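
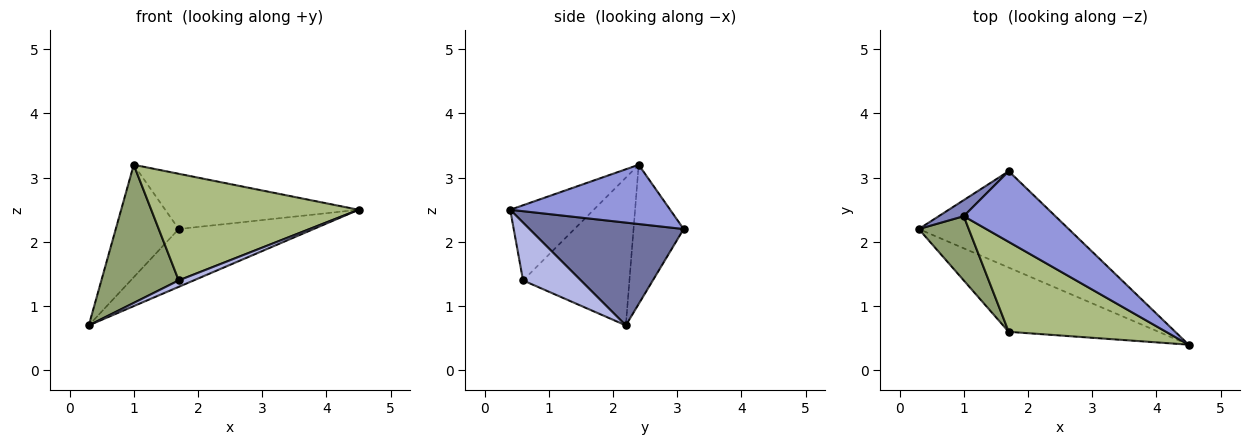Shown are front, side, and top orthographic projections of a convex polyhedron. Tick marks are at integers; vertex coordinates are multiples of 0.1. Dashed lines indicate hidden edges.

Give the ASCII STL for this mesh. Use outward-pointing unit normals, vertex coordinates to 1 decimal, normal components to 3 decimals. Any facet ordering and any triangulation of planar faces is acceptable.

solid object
 facet normal 0.507 0.444 -0.739
  outer loop
   vertex 1.7 3.1 2.2
   vertex 4.5 0.4 2.5
   vertex 0.3 2.2 0.7
  endloop
 endfacet
 facet normal -0.619 0.778 0.111
  outer loop
   vertex 1.0 2.4 3.2
   vertex 1.7 3.1 2.2
   vertex 0.3 2.2 0.7
  endloop
 endfacet
 facet normal 0.454 0.549 0.702
  outer loop
   vertex 1.0 2.4 3.2
   vertex 4.5 0.4 2.5
   vertex 1.7 3.1 2.2
  endloop
 endfacet
 facet normal 0.358 -0.093 -0.929
  outer loop
   vertex 1.7 0.6 1.4
   vertex 0.3 2.2 0.7
   vertex 4.5 0.4 2.5
  endloop
 endfacet
 facet normal -0.780 -0.567 0.264
  outer loop
   vertex 1.7 0.6 1.4
   vertex 1.0 2.4 3.2
   vertex 0.3 2.2 0.7
  endloop
 endfacet
 facet normal -0.294 -0.731 0.616
  outer loop
   vertex 1.7 0.6 1.4
   vertex 4.5 0.4 2.5
   vertex 1.0 2.4 3.2
  endloop
 endfacet
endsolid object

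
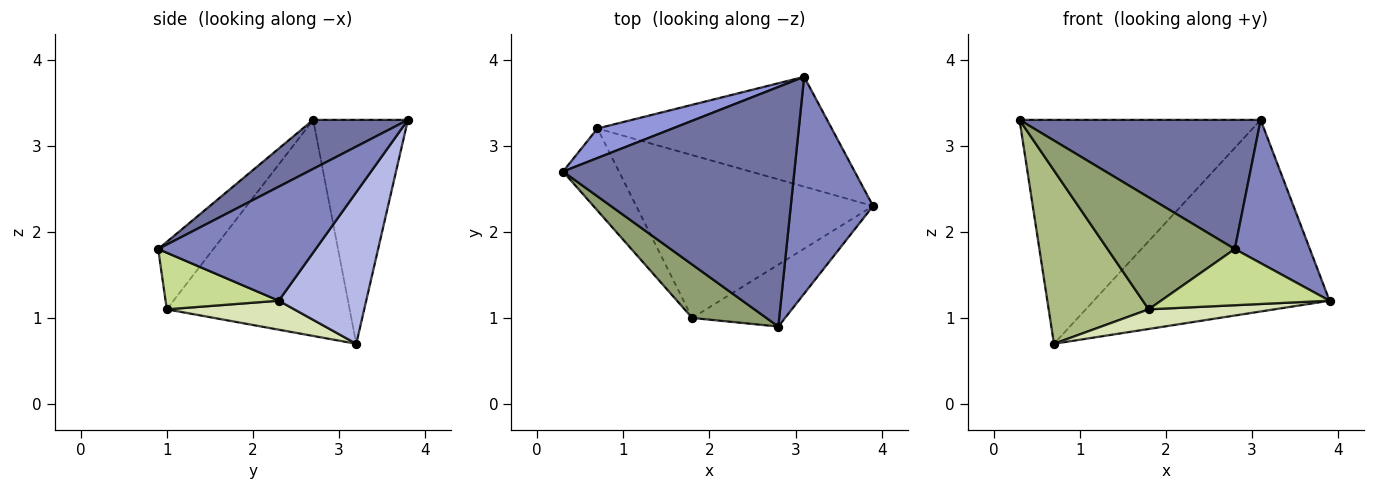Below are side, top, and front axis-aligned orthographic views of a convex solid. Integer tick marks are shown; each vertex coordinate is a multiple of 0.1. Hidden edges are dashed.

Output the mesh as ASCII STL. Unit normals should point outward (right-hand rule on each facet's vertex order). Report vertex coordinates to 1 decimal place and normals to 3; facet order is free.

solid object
 facet normal 0.183 -0.467 0.865
  outer loop
   vertex 3.1 3.8 3.3
   vertex 0.3 2.7 3.3
   vertex 2.8 0.9 1.8
  endloop
 endfacet
 facet normal 0.756 -0.361 0.546
  outer loop
   vertex 3.1 3.8 3.3
   vertex 2.8 0.9 1.8
   vertex 3.9 2.3 1.2
  endloop
 endfacet
 facet normal -0.363 0.924 0.122
  outer loop
   vertex 3.1 3.8 3.3
   vertex 0.7 3.2 0.7
   vertex 0.3 2.7 3.3
  endloop
 endfacet
 facet normal 0.306 0.826 -0.473
  outer loop
   vertex 3.1 3.8 3.3
   vertex 3.9 2.3 1.2
   vertex 0.7 3.2 0.7
  endloop
 endfacet
 facet normal -0.365 -0.840 0.401
  outer loop
   vertex 1.8 1.0 1.1
   vertex 2.8 0.9 1.8
   vertex 0.3 2.7 3.3
  endloop
 endfacet
 facet normal -0.855 -0.468 -0.222
  outer loop
   vertex 1.8 1.0 1.1
   vertex 0.3 2.7 3.3
   vertex 0.7 3.2 0.7
  endloop
 endfacet
 facet normal 0.411 -0.612 -0.675
  outer loop
   vertex 1.8 1.0 1.1
   vertex 3.9 2.3 1.2
   vertex 2.8 0.9 1.8
  endloop
 endfacet
 facet normal 0.121 -0.119 -0.986
  outer loop
   vertex 1.8 1.0 1.1
   vertex 0.7 3.2 0.7
   vertex 3.9 2.3 1.2
  endloop
 endfacet
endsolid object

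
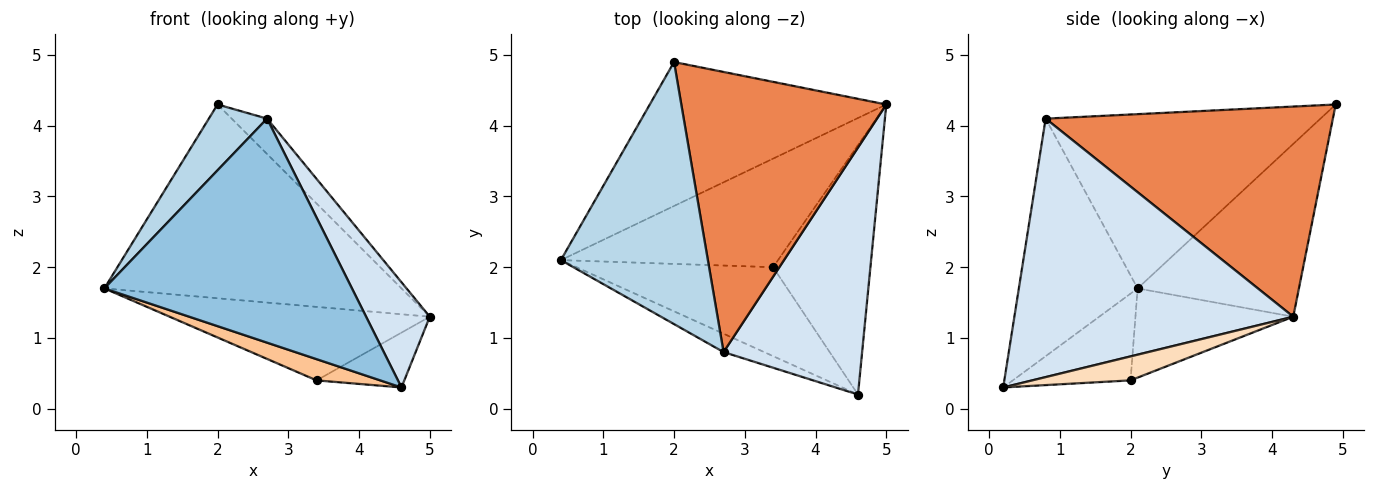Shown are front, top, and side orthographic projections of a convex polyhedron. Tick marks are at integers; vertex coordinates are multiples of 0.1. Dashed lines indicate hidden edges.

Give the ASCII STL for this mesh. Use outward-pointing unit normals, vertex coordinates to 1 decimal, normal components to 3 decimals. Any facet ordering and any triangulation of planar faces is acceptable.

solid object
 facet normal -0.399 0.736 -0.547
  outer loop
   vertex 2.0 4.9 4.3
   vertex 5.0 4.3 1.3
   vertex 0.4 2.1 1.7
  endloop
 endfacet
 facet normal -0.431 -0.899 -0.074
  outer loop
   vertex 2.7 0.8 4.1
   vertex 0.4 2.1 1.7
   vertex 4.6 0.2 0.3
  endloop
 endfacet
 facet normal -0.755 -0.160 0.636
  outer loop
   vertex 2.7 0.8 4.1
   vertex 2.0 4.9 4.3
   vertex 0.4 2.1 1.7
  endloop
 endfacet
 facet normal 0.864 -0.197 0.463
  outer loop
   vertex 2.7 0.8 4.1
   vertex 4.6 0.2 0.3
   vertex 5.0 4.3 1.3
  endloop
 endfacet
 facet normal 0.713 0.088 0.696
  outer loop
   vertex 2.7 0.8 4.1
   vertex 5.0 4.3 1.3
   vertex 2.0 4.9 4.3
  endloop
 endfacet
 facet normal -0.322 0.531 -0.784
  outer loop
   vertex 3.4 2.0 0.4
   vertex 0.4 2.1 1.7
   vertex 5.0 4.3 1.3
  endloop
 endfacet
 facet normal -0.394 -0.213 -0.894
  outer loop
   vertex 3.4 2.0 0.4
   vertex 4.6 0.2 0.3
   vertex 0.4 2.1 1.7
  endloop
 endfacet
 facet normal 0.234 0.209 -0.950
  outer loop
   vertex 3.4 2.0 0.4
   vertex 5.0 4.3 1.3
   vertex 4.6 0.2 0.3
  endloop
 endfacet
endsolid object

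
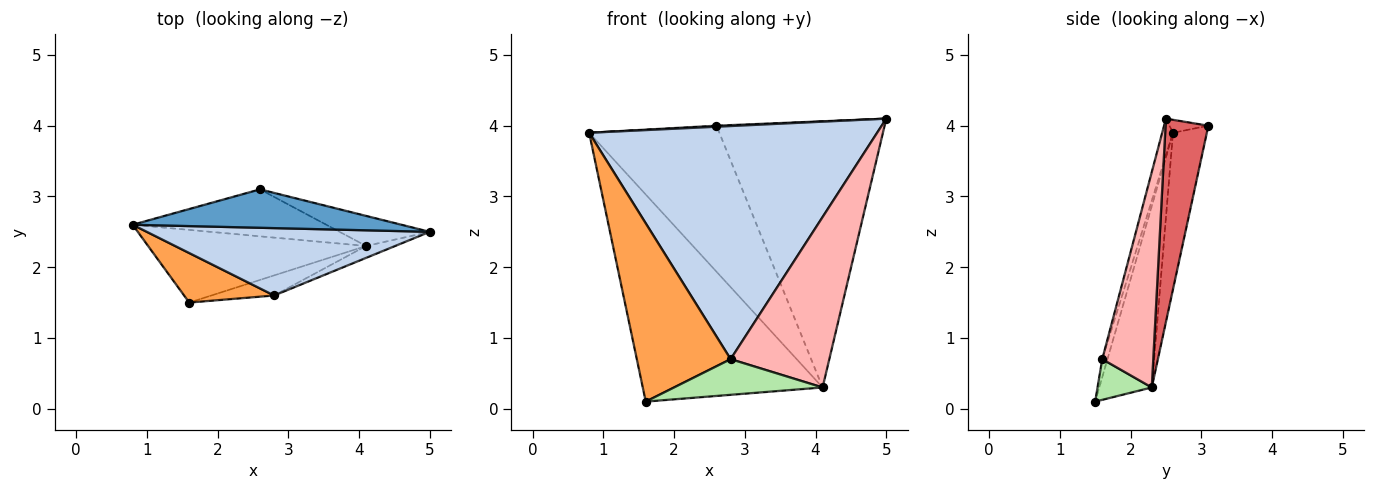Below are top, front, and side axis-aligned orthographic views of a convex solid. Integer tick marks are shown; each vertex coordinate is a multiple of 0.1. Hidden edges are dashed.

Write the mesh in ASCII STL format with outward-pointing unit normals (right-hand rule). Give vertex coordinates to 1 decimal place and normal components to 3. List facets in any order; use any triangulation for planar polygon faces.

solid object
 facet normal -0.048 -0.026 0.998
  outer loop
   vertex 2.6 3.1 4.0
   vertex 0.8 2.6 3.9
   vertex 5.0 2.5 4.1
  endloop
 endfacet
 facet normal -0.036 -0.960 0.277
  outer loop
   vertex 2.8 1.6 0.7
   vertex 5.0 2.5 4.1
   vertex 0.8 2.6 3.9
  endloop
 endfacet
 facet normal -0.053 -0.962 0.267
  outer loop
   vertex 2.8 1.6 0.7
   vertex 0.8 2.6 3.9
   vertex 1.6 1.5 0.1
  endloop
 endfacet
 facet normal -0.266 0.910 -0.319
  outer loop
   vertex 4.1 2.3 0.3
   vertex 1.6 1.5 0.1
   vertex 0.8 2.6 3.9
  endloop
 endfacet
 facet normal -0.240 0.924 -0.297
  outer loop
   vertex 4.1 2.3 0.3
   vertex 0.8 2.6 3.9
   vertex 2.6 3.1 4.0
  endloop
 endfacet
 facet normal 0.303 -0.830 -0.468
  outer loop
   vertex 4.1 2.3 0.3
   vertex 2.8 1.6 0.7
   vertex 1.6 1.5 0.1
  endloop
 endfacet
 facet normal 0.245 0.963 -0.109
  outer loop
   vertex 4.1 2.3 0.3
   vertex 2.6 3.1 4.0
   vertex 5.0 2.5 4.1
  endloop
 endfacet
 facet normal 0.458 -0.887 -0.062
  outer loop
   vertex 4.1 2.3 0.3
   vertex 5.0 2.5 4.1
   vertex 2.8 1.6 0.7
  endloop
 endfacet
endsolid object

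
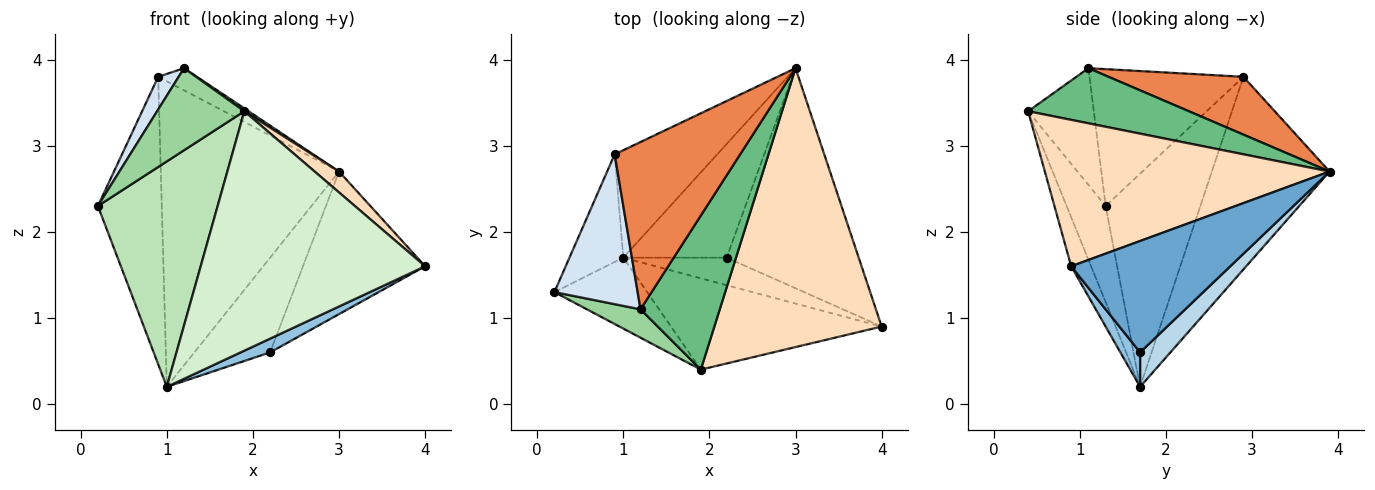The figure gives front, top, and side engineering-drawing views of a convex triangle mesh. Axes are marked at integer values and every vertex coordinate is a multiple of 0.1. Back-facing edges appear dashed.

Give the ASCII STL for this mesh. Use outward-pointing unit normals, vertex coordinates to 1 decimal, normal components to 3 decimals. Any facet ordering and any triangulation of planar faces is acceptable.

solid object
 facet normal 0.578 0.444 -0.685
  outer loop
   vertex 2.2 1.7 0.6
   vertex 3.0 3.9 2.7
   vertex 4.0 0.9 1.6
  endloop
 endfacet
 facet normal 0.286 -0.429 -0.857
  outer loop
   vertex 2.2 1.7 0.6
   vertex 4.0 0.9 1.6
   vertex 1.0 1.7 0.2
  endloop
 endfacet
 facet normal 0.248 0.620 -0.744
  outer loop
   vertex 2.2 1.7 0.6
   vertex 1.0 1.7 0.2
   vertex 3.0 3.9 2.7
  endloop
 endfacet
 facet normal -0.849 -0.113 0.516
  outer loop
   vertex 0.9 2.9 3.8
   vertex 0.2 1.3 2.3
   vertex 1.2 1.1 3.9
  endloop
 endfacet
 facet normal 0.416 0.119 0.902
  outer loop
   vertex 0.9 2.9 3.8
   vertex 1.2 1.1 3.9
   vertex 3.0 3.9 2.7
  endloop
 endfacet
 facet normal -0.812 0.547 -0.205
  outer loop
   vertex 0.9 2.9 3.8
   vertex 1.0 1.7 0.2
   vertex 0.2 1.3 2.3
  endloop
 endfacet
 facet normal -0.529 0.801 -0.282
  outer loop
   vertex 0.9 2.9 3.8
   vertex 3.0 3.9 2.7
   vertex 1.0 1.7 0.2
  endloop
 endfacet
 facet normal 0.657 -0.056 0.751
  outer loop
   vertex 1.9 0.4 3.4
   vertex 4.0 0.9 1.6
   vertex 3.0 3.9 2.7
  endloop
 endfacet
 facet normal 0.571 -0.015 0.821
  outer loop
   vertex 1.9 0.4 3.4
   vertex 3.0 3.9 2.7
   vertex 1.2 1.1 3.9
  endloop
 endfacet
 facet normal -0.580 -0.770 0.266
  outer loop
   vertex 1.9 0.4 3.4
   vertex 1.2 1.1 3.9
   vertex 0.2 1.3 2.3
  endloop
 endfacet
 facet normal -0.297 -0.911 -0.287
  outer loop
   vertex 1.9 0.4 3.4
   vertex 0.2 1.3 2.3
   vertex 1.0 1.7 0.2
  endloop
 endfacet
 facet normal -0.083 -0.931 -0.355
  outer loop
   vertex 1.9 0.4 3.4
   vertex 1.0 1.7 0.2
   vertex 4.0 0.9 1.6
  endloop
 endfacet
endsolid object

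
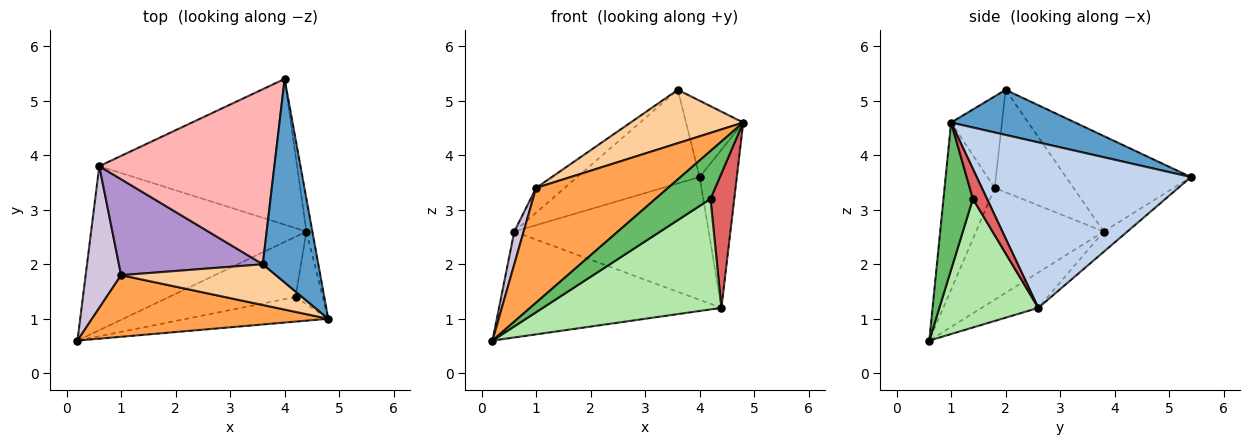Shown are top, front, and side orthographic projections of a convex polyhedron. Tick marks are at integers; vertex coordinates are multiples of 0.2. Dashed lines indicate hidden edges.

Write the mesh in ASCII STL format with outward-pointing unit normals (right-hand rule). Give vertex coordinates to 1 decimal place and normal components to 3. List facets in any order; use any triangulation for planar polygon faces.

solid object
 facet normal 0.605 0.279 0.745
  outer loop
   vertex 3.6 2.0 5.2
   vertex 4.8 1.0 4.6
   vertex 4.0 5.4 3.6
  endloop
 endfacet
 facet normal 0.985 0.171 -0.035
  outer loop
   vertex 4.4 2.6 1.2
   vertex 4.0 5.4 3.6
   vertex 4.8 1.0 4.6
  endloop
 endfacet
 facet normal -0.318 -0.835 0.449
  outer loop
   vertex 1.0 1.8 3.4
   vertex 0.2 0.6 0.6
   vertex 4.8 1.0 4.6
  endloop
 endfacet
 facet normal -0.338 -0.748 0.571
  outer loop
   vertex 1.0 1.8 3.4
   vertex 4.8 1.0 4.6
   vertex 3.6 2.0 5.2
  endloop
 endfacet
 facet normal 0.429 -0.803 -0.413
  outer loop
   vertex 4.2 1.4 3.2
   vertex 4.8 1.0 4.6
   vertex 0.2 0.6 0.6
  endloop
 endfacet
 facet normal 0.437 -0.790 -0.430
  outer loop
   vertex 4.2 1.4 3.2
   vertex 0.2 0.6 0.6
   vertex 4.4 2.6 1.2
  endloop
 endfacet
 facet normal 0.463 -0.780 -0.421
  outer loop
   vertex 4.2 1.4 3.2
   vertex 4.4 2.6 1.2
   vertex 4.8 1.0 4.6
  endloop
 endfacet
 facet normal -0.434 0.425 0.795
  outer loop
   vertex 0.6 3.8 2.6
   vertex 3.6 2.0 5.2
   vertex 4.0 5.4 3.6
  endloop
 endfacet
 facet normal -0.568 0.205 0.797
  outer loop
   vertex 0.6 3.8 2.6
   vertex 1.0 1.8 3.4
   vertex 3.6 2.0 5.2
  endloop
 endfacet
 facet normal -0.951 -0.070 0.302
  outer loop
   vertex 0.6 3.8 2.6
   vertex 0.2 0.6 0.6
   vertex 1.0 1.8 3.4
  endloop
 endfacet
 facet normal -0.137 0.537 -0.832
  outer loop
   vertex 0.6 3.8 2.6
   vertex 4.4 2.6 1.2
   vertex 0.2 0.6 0.6
  endloop
 endfacet
 facet normal -0.078 0.642 -0.762
  outer loop
   vertex 0.6 3.8 2.6
   vertex 4.0 5.4 3.6
   vertex 4.4 2.6 1.2
  endloop
 endfacet
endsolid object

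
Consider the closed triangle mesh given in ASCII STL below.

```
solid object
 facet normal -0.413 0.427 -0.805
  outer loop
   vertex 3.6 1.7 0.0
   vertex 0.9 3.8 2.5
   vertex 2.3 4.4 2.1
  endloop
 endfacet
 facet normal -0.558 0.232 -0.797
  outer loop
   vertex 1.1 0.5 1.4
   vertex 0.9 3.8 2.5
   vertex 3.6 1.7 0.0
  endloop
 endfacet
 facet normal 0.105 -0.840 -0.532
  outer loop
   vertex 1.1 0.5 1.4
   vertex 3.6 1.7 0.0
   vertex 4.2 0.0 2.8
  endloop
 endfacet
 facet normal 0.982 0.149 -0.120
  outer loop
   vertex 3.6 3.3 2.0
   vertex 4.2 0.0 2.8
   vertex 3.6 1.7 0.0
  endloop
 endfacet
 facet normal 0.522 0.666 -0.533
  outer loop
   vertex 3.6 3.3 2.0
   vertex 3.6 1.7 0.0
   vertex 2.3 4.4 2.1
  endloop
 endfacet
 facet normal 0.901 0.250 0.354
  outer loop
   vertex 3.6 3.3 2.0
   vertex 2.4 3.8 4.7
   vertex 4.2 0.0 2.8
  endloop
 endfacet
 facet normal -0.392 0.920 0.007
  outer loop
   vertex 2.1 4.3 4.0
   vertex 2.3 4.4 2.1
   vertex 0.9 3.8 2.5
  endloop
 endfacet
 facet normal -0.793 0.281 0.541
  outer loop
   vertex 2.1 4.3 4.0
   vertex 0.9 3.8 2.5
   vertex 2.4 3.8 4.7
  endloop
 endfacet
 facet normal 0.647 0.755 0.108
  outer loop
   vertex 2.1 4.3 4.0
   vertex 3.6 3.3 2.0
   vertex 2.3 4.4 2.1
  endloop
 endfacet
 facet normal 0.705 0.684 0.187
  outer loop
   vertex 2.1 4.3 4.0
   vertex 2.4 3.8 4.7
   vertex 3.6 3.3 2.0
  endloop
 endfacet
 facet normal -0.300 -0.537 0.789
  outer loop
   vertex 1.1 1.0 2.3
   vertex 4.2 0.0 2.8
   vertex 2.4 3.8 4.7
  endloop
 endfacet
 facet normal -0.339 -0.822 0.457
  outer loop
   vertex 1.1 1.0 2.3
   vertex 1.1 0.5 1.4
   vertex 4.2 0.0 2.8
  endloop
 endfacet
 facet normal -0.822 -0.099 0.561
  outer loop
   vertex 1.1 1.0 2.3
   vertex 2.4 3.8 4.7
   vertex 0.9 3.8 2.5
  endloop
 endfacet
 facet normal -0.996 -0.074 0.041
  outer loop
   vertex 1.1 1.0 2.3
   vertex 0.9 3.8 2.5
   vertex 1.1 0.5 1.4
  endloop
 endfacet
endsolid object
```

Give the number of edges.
21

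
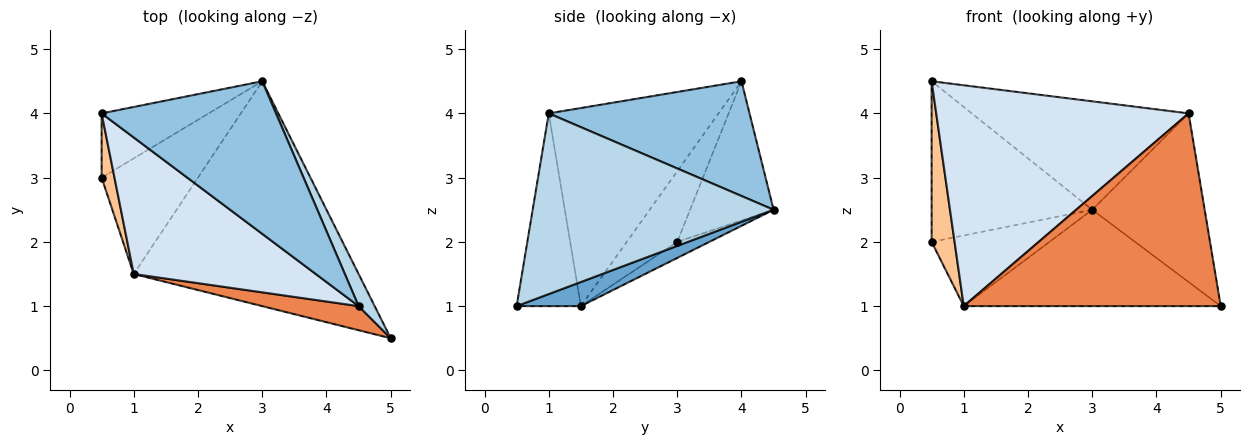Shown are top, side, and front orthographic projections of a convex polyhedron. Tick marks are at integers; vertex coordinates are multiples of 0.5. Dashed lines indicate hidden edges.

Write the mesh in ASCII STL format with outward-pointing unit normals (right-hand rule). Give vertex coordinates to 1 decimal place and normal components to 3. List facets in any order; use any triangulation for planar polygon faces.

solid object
 facet normal 0.098 0.392 -0.915
  outer loop
   vertex 1.0 1.5 1.0
   vertex 3.0 4.5 2.5
   vertex 5.0 0.5 1.0
  endloop
 endfacet
 facet normal 0.473 0.510 0.718
  outer loop
   vertex 4.5 1.0 4.0
   vertex 3.0 4.5 2.5
   vertex 0.5 4.0 4.5
  endloop
 endfacet
 facet normal 0.903 0.422 0.080
  outer loop
   vertex 4.5 1.0 4.0
   vertex 5.0 0.5 1.0
   vertex 3.0 4.5 2.5
  endloop
 endfacet
 facet normal -0.497 -0.738 0.456
  outer loop
   vertex 4.5 1.0 4.0
   vertex 0.5 4.0 4.5
   vertex 1.0 1.5 1.0
  endloop
 endfacet
 facet normal -0.241 -0.963 0.120
  outer loop
   vertex 4.5 1.0 4.0
   vertex 1.0 1.5 1.0
   vertex 5.0 0.5 1.0
  endloop
 endfacet
 facet normal -0.435 0.836 -0.334
  outer loop
   vertex 0.5 3.0 2.0
   vertex 0.5 4.0 4.5
   vertex 3.0 4.5 2.5
  endloop
 endfacet
 facet normal -0.898 -0.408 0.163
  outer loop
   vertex 0.5 3.0 2.0
   vertex 1.0 1.5 1.0
   vertex 0.5 4.0 4.5
  endloop
 endfacet
 facet normal -0.141 0.516 -0.845
  outer loop
   vertex 0.5 3.0 2.0
   vertex 3.0 4.5 2.5
   vertex 1.0 1.5 1.0
  endloop
 endfacet
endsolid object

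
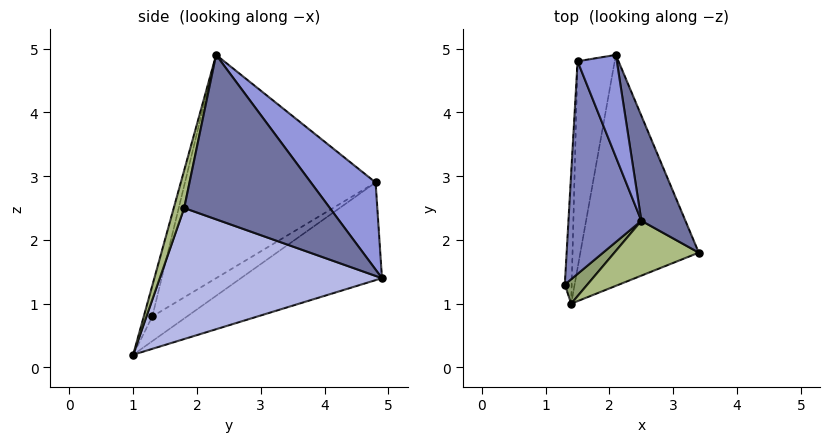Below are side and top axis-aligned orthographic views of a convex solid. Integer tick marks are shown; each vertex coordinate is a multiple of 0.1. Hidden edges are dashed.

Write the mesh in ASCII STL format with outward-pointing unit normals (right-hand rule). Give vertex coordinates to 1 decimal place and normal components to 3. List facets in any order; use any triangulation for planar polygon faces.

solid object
 facet normal 0.865 0.445 0.232
  outer loop
   vertex 2.5 2.3 4.9
   vertex 3.4 1.8 2.5
   vertex 2.1 4.9 1.4
  endloop
 endfacet
 facet normal -0.942 -0.131 0.308
  outer loop
   vertex 1.5 4.8 2.9
   vertex 1.3 1.3 0.8
   vertex 2.5 2.3 4.9
  endloop
 endfacet
 facet normal 0.749 0.570 0.338
  outer loop
   vertex 1.5 4.8 2.9
   vertex 2.5 2.3 4.9
   vertex 2.1 4.9 1.4
  endloop
 endfacet
 facet normal 0.740 0.073 -0.669
  outer loop
   vertex 1.4 1.0 0.2
   vertex 2.1 4.9 1.4
   vertex 3.4 1.8 2.5
  endloop
 endfacet
 facet normal -0.459 -0.823 0.335
  outer loop
   vertex 1.4 1.0 0.2
   vertex 2.5 2.3 4.9
   vertex 1.3 1.3 0.8
  endloop
 endfacet
 facet normal 0.108 -0.964 0.241
  outer loop
   vertex 1.4 1.0 0.2
   vertex 3.4 1.8 2.5
   vertex 2.5 2.3 4.9
  endloop
 endfacet
 facet normal -0.941 0.211 -0.263
  outer loop
   vertex 1.4 1.0 0.2
   vertex 1.3 1.3 0.8
   vertex 1.5 4.8 2.9
  endloop
 endfacet
 facet normal -0.901 0.267 -0.343
  outer loop
   vertex 1.4 1.0 0.2
   vertex 1.5 4.8 2.9
   vertex 2.1 4.9 1.4
  endloop
 endfacet
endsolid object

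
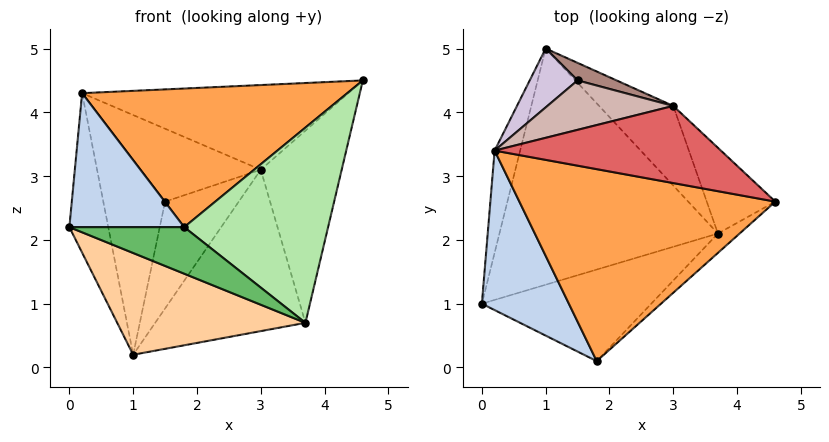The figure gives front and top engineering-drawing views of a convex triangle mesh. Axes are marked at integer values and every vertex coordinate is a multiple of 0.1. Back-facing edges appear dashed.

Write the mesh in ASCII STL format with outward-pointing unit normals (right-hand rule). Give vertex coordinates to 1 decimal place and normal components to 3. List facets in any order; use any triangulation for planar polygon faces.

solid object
 facet normal -0.976 0.185 -0.118
  outer loop
   vertex 0.2 3.4 4.3
   vertex 1.0 5.0 0.2
   vertex 0.0 1.0 2.2
  endloop
 endfacet
 facet normal -0.306 -0.612 0.729
  outer loop
   vertex 0.2 3.4 4.3
   vertex 0.0 1.0 2.2
   vertex 1.8 0.1 2.2
  endloop
 endfacet
 facet normal -0.142 -0.579 0.803
  outer loop
   vertex 0.2 3.4 4.3
   vertex 1.8 0.1 2.2
   vertex 4.6 2.6 4.5
  endloop
 endfacet
 facet normal -0.247 -0.383 -0.890
  outer loop
   vertex 3.7 2.1 0.7
   vertex 0.0 1.0 2.2
   vertex 1.0 5.0 0.2
  endloop
 endfacet
 facet normal -0.221 -0.442 -0.869
  outer loop
   vertex 3.7 2.1 0.7
   vertex 1.8 0.1 2.2
   vertex 0.0 1.0 2.2
  endloop
 endfacet
 facet normal 0.696 -0.714 -0.071
  outer loop
   vertex 3.7 2.1 0.7
   vertex 4.6 2.6 4.5
   vertex 1.8 0.1 2.2
  endloop
 endfacet
 facet normal 0.103 0.735 0.670
  outer loop
   vertex 3.0 4.1 3.1
   vertex 0.2 3.4 4.3
   vertex 4.6 2.6 4.5
  endloop
 endfacet
 facet normal 0.772 0.581 -0.259
  outer loop
   vertex 3.0 4.1 3.1
   vertex 4.6 2.6 4.5
   vertex 3.7 2.1 0.7
  endloop
 endfacet
 facet normal 0.723 0.620 -0.306
  outer loop
   vertex 3.0 4.1 3.1
   vertex 3.7 2.1 0.7
   vertex 1.0 5.0 0.2
  endloop
 endfacet
 facet normal -0.396 0.879 0.266
  outer loop
   vertex 1.5 4.5 2.6
   vertex 1.0 5.0 0.2
   vertex 0.2 3.4 4.3
  endloop
 endfacet
 facet normal 0.205 0.966 0.159
  outer loop
   vertex 1.5 4.5 2.6
   vertex 3.0 4.1 3.1
   vertex 1.0 5.0 0.2
  endloop
 endfacet
 facet normal 0.034 0.827 0.561
  outer loop
   vertex 1.5 4.5 2.6
   vertex 0.2 3.4 4.3
   vertex 3.0 4.1 3.1
  endloop
 endfacet
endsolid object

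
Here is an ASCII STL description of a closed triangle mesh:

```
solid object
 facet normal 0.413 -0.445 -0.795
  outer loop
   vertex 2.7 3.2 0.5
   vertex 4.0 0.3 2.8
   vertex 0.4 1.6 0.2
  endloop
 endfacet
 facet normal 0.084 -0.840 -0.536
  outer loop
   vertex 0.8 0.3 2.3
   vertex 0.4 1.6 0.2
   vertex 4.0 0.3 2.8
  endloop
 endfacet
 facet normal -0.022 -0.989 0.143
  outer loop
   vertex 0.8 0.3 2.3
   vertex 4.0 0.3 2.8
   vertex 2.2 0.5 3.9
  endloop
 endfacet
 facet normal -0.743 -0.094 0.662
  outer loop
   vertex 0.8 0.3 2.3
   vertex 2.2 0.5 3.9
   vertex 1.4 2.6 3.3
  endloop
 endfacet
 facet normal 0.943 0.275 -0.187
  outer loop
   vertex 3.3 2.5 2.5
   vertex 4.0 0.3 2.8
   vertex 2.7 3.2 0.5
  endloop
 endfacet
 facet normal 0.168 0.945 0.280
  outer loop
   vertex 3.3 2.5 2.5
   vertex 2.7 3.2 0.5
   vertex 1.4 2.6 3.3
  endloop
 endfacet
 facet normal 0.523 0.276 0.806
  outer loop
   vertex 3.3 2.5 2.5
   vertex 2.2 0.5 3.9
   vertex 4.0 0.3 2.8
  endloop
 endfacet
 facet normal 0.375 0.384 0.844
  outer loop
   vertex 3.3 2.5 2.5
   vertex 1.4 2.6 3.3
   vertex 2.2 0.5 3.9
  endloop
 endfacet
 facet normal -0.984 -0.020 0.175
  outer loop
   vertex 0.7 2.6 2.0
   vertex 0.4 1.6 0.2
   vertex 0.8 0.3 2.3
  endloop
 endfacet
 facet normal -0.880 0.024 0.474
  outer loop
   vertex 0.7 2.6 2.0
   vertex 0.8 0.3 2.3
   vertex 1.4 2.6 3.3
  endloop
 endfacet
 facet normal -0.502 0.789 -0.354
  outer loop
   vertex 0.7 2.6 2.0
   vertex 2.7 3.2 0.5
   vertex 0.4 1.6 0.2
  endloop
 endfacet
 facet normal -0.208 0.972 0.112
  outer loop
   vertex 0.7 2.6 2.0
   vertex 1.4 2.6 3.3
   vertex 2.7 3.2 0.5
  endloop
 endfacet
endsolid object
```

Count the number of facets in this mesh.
12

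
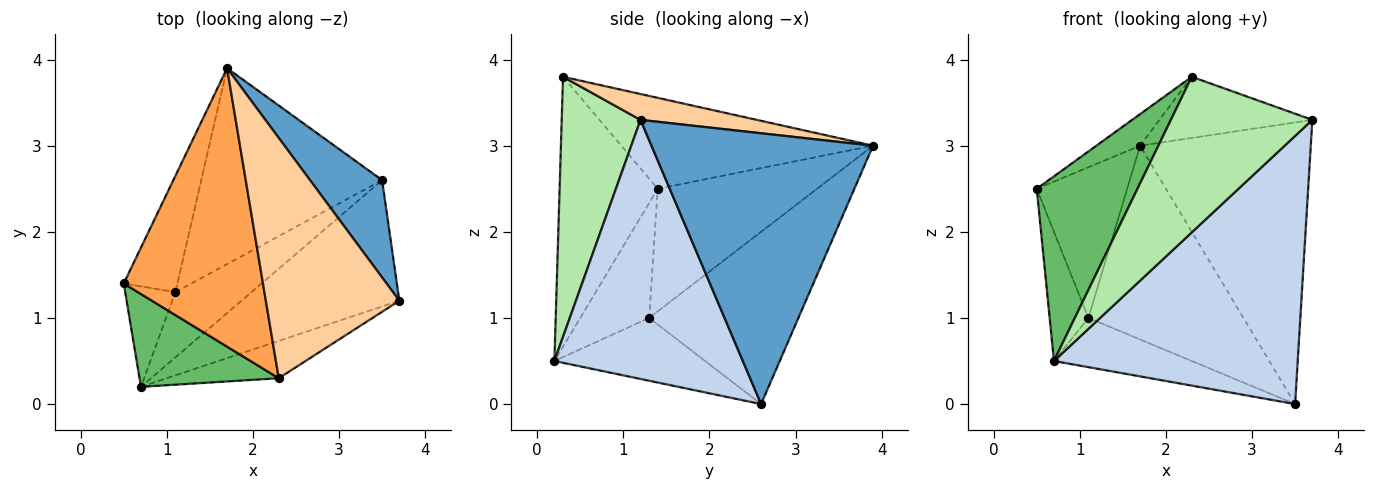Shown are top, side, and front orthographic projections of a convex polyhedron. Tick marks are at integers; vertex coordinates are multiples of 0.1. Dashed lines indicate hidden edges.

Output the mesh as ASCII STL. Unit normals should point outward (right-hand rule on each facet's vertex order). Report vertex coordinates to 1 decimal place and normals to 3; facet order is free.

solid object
 facet normal 0.775 0.597 0.206
  outer loop
   vertex 3.5 2.6 0.0
   vertex 1.7 3.9 3.0
   vertex 3.7 1.2 3.3
  endloop
 endfacet
 facet normal 0.573 -0.741 -0.349
  outer loop
   vertex 0.7 0.2 0.5
   vertex 3.5 2.6 0.0
   vertex 3.7 1.2 3.3
  endloop
 endfacet
 facet normal -0.544 0.095 0.834
  outer loop
   vertex 2.3 0.3 3.8
   vertex 1.7 3.9 3.0
   vertex 0.5 1.4 2.5
  endloop
 endfacet
 facet normal 0.184 0.242 0.953
  outer loop
   vertex 2.3 0.3 3.8
   vertex 3.7 1.2 3.3
   vertex 1.7 3.9 3.0
  endloop
 endfacet
 facet normal -0.657 -0.674 0.339
  outer loop
   vertex 2.3 0.3 3.8
   vertex 0.5 1.4 2.5
   vertex 0.7 0.2 0.5
  endloop
 endfacet
 facet normal 0.476 -0.855 -0.205
  outer loop
   vertex 2.3 0.3 3.8
   vertex 0.7 0.2 0.5
   vertex 3.7 1.2 3.3
  endloop
 endfacet
 facet normal -0.813 0.461 -0.356
  outer loop
   vertex 1.1 1.3 1.0
   vertex 0.5 1.4 2.5
   vertex 1.7 3.9 3.0
  endloop
 endfacet
 facet normal -0.814 0.458 -0.356
  outer loop
   vertex 1.1 1.3 1.0
   vertex 0.7 0.2 0.5
   vertex 0.5 1.4 2.5
  endloop
 endfacet
 facet normal -0.561 0.582 -0.589
  outer loop
   vertex 1.1 1.3 1.0
   vertex 1.7 3.9 3.0
   vertex 3.5 2.6 0.0
  endloop
 endfacet
 facet normal -0.550 0.503 -0.667
  outer loop
   vertex 1.1 1.3 1.0
   vertex 3.5 2.6 0.0
   vertex 0.7 0.2 0.5
  endloop
 endfacet
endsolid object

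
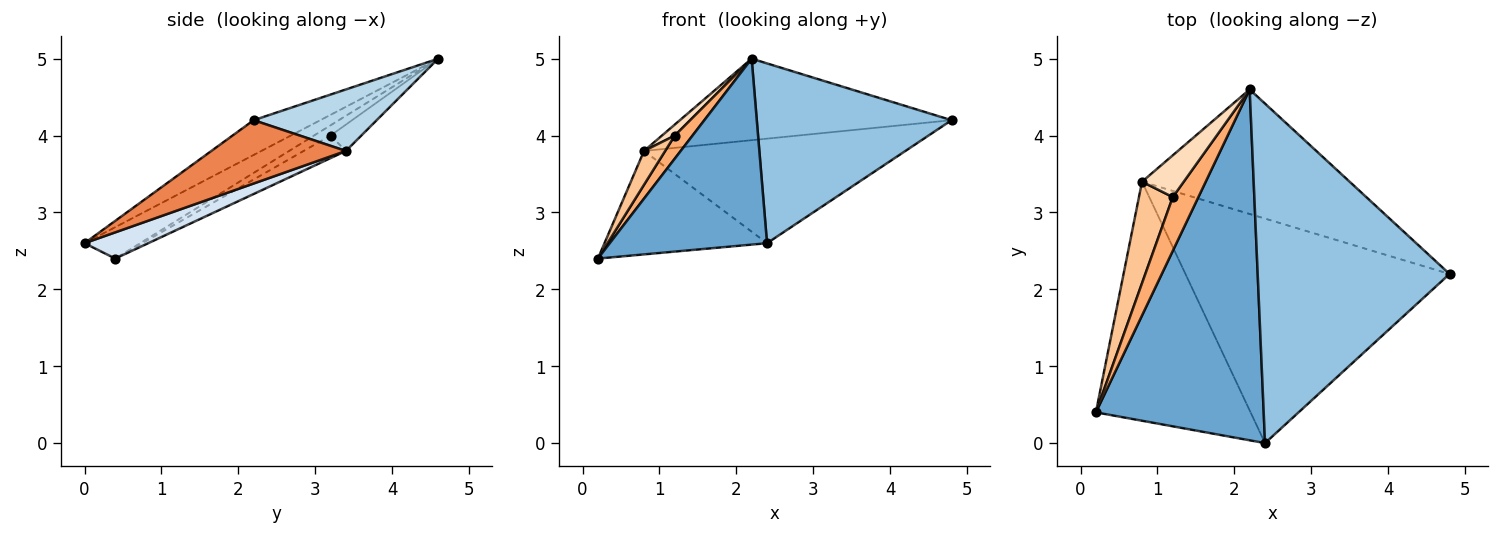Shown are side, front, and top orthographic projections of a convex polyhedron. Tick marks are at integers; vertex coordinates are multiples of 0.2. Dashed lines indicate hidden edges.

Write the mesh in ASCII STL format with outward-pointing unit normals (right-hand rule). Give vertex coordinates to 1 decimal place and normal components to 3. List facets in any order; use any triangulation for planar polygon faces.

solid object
 facet normal -0.163 -0.462 0.872
  outer loop
   vertex 2.4 0.0 2.6
   vertex 2.2 4.6 5.0
   vertex 0.2 0.4 2.4
  endloop
 endfacet
 facet normal -0.158 -0.462 0.873
  outer loop
   vertex 2.4 0.0 2.6
   vertex 4.8 2.2 4.2
   vertex 2.2 4.6 5.0
  endloop
 endfacet
 facet normal 0.241 0.531 -0.812
  outer loop
   vertex 0.8 3.4 3.8
   vertex 2.2 4.6 5.0
   vertex 4.8 2.2 4.2
  endloop
 endfacet
 facet normal 0.154 0.392 -0.907
  outer loop
   vertex 0.8 3.4 3.8
   vertex 2.4 0.0 2.6
   vertex 0.2 0.4 2.4
  endloop
 endfacet
 facet normal 0.212 0.413 -0.886
  outer loop
   vertex 0.8 3.4 3.8
   vertex 4.8 2.2 4.2
   vertex 2.4 0.0 2.6
  endloop
 endfacet
 facet normal -0.345 -0.370 0.863
  outer loop
   vertex 1.2 3.2 4.0
   vertex 0.2 0.4 2.4
   vertex 2.2 4.6 5.0
  endloop
 endfacet
 facet normal -0.535 -0.267 0.802
  outer loop
   vertex 1.2 3.2 4.0
   vertex 0.8 3.4 3.8
   vertex 0.2 0.4 2.4
  endloop
 endfacet
 facet normal -0.521 -0.217 0.825
  outer loop
   vertex 1.2 3.2 4.0
   vertex 2.2 4.6 5.0
   vertex 0.8 3.4 3.8
  endloop
 endfacet
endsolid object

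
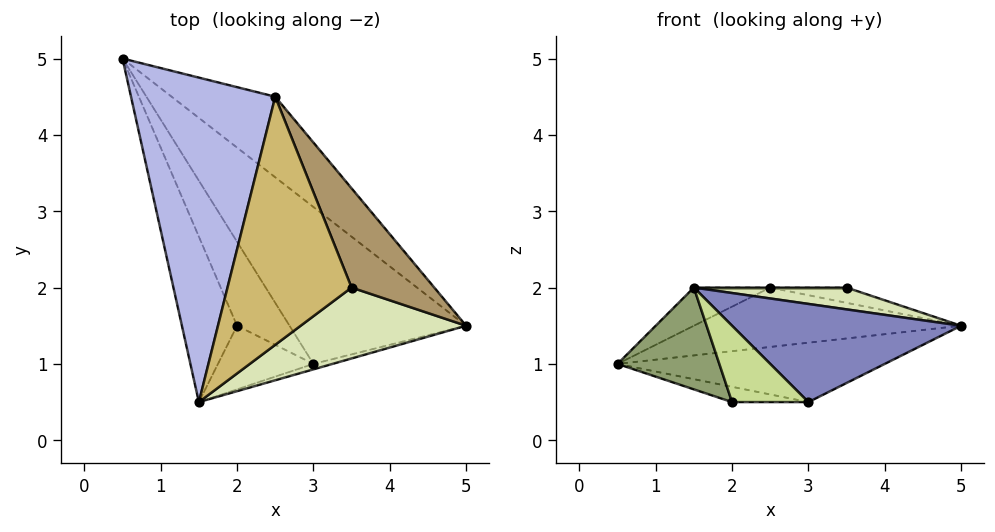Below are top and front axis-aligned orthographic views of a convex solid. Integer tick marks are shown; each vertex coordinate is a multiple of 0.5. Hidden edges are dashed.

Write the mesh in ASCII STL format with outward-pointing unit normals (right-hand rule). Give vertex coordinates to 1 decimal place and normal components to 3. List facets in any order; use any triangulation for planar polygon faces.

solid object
 facet normal 0.355 0.331 -0.875
  outer loop
   vertex 3.0 1.0 0.5
   vertex 0.5 5.0 1.0
   vertex 5.0 1.5 1.5
  endloop
 endfacet
 facet normal 0.267 -0.962 -0.053
  outer loop
   vertex 3.0 1.0 0.5
   vertex 5.0 1.5 1.5
   vertex 1.5 0.5 2.0
  endloop
 endfacet
 facet normal 0.482 0.520 -0.705
  outer loop
   vertex 2.5 4.5 2.0
   vertex 5.0 1.5 1.5
   vertex 0.5 5.0 1.0
  endloop
 endfacet
 facet normal -0.423 0.106 0.900
  outer loop
   vertex 2.5 4.5 2.0
   vertex 0.5 5.0 1.0
   vertex 1.5 0.5 2.0
  endloop
 endfacet
 facet normal -0.833 -0.290 -0.471
  outer loop
   vertex 2.0 1.5 0.5
   vertex 1.5 0.5 2.0
   vertex 0.5 5.0 1.0
  endloop
 endfacet
 facet normal 0.089 0.178 -0.980
  outer loop
   vertex 2.0 1.5 0.5
   vertex 0.5 5.0 1.0
   vertex 3.0 1.0 0.5
  endloop
 endfacet
 facet normal -0.359 -0.717 -0.598
  outer loop
   vertex 2.0 1.5 0.5
   vertex 3.0 1.0 0.5
   vertex 1.5 0.5 2.0
  endloop
 endfacet
 facet normal 0.215 -0.287 0.933
  outer loop
   vertex 3.5 2.0 2.0
   vertex 1.5 0.5 2.0
   vertex 5.0 1.5 1.5
  endloop
 endfacet
 facet normal 0.355 0.142 0.924
  outer loop
   vertex 3.5 2.0 2.0
   vertex 5.0 1.5 1.5
   vertex 2.5 4.5 2.0
  endloop
 endfacet
 facet normal 0.000 0.000 1.000
  outer loop
   vertex 3.5 2.0 2.0
   vertex 2.5 4.5 2.0
   vertex 1.5 0.5 2.0
  endloop
 endfacet
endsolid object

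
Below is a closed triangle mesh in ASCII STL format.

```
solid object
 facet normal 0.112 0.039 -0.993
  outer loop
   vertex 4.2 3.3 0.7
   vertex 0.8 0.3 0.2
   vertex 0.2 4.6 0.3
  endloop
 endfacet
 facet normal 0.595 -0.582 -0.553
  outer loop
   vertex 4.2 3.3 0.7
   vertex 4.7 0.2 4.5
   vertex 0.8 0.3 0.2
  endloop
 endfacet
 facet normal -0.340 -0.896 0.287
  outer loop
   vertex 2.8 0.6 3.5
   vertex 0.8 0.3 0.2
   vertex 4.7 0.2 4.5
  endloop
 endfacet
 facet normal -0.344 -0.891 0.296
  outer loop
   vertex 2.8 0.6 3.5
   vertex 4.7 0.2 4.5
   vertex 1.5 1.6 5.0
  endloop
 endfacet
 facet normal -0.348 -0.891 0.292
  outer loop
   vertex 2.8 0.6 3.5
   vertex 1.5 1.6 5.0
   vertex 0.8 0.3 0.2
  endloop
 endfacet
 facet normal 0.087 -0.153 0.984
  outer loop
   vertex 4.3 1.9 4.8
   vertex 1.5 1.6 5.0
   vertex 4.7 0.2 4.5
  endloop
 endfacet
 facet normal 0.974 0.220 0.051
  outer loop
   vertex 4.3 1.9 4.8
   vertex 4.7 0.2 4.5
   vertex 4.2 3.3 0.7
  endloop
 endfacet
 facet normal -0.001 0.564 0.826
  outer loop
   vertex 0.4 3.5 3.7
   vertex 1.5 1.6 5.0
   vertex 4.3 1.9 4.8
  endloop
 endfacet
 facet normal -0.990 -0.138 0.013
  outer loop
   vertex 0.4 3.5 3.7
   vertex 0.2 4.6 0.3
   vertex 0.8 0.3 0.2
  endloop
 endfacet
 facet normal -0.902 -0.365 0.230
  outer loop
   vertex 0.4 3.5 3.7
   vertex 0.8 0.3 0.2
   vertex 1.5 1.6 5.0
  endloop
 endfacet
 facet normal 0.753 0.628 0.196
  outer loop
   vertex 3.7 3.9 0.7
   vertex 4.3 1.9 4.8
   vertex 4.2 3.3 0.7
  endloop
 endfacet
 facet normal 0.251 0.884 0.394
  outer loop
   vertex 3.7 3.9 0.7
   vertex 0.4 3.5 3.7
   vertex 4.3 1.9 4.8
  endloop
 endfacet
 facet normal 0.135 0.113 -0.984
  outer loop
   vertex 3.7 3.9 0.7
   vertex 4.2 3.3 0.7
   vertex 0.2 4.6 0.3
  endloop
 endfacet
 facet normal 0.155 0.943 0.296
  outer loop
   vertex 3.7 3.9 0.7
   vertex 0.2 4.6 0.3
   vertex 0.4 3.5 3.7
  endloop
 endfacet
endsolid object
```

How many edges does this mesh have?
21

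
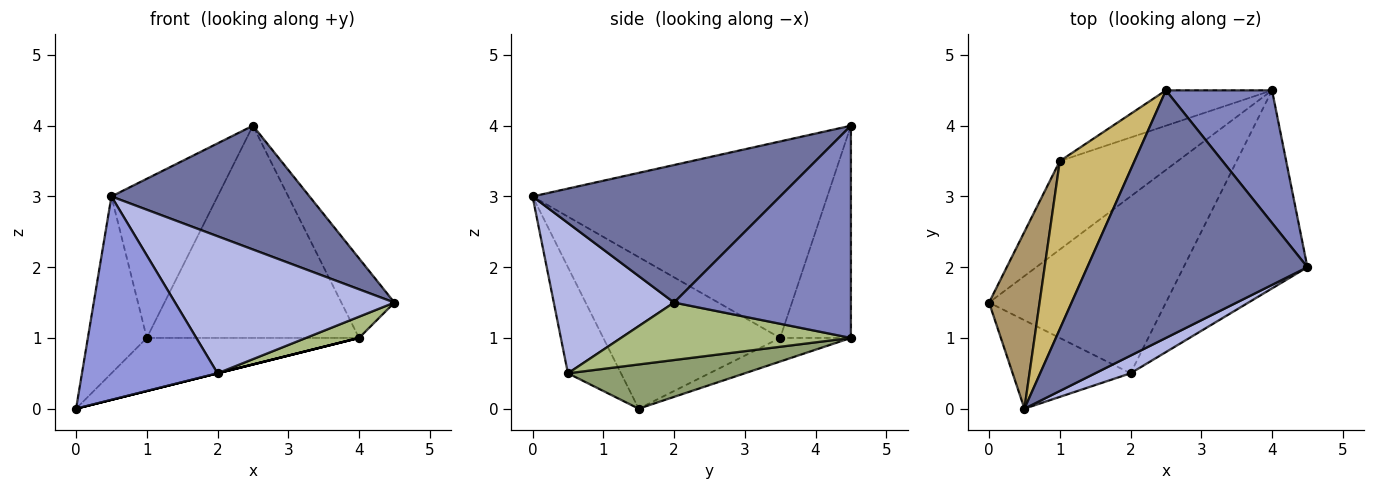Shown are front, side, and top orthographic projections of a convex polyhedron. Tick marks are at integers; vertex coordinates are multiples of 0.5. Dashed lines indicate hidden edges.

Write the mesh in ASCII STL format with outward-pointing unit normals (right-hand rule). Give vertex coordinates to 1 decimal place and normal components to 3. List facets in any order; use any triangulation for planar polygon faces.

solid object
 facet normal 0.488 -0.390 0.781
  outer loop
   vertex 0.5 0.0 3.0
   vertex 4.5 2.0 1.5
   vertex 2.5 4.5 4.0
  endloop
 endfacet
 facet normal 0.864 0.259 0.432
  outer loop
   vertex 4.0 4.5 1.0
   vertex 2.5 4.5 4.0
   vertex 4.5 2.0 1.5
  endloop
 endfacet
 facet normal -0.338 -0.863 -0.375
  outer loop
   vertex 2.0 0.5 0.5
   vertex 0.5 0.0 3.0
   vertex 0.0 1.5 0.0
  endloop
 endfacet
 facet normal 0.478 -0.871 0.112
  outer loop
   vertex 2.0 0.5 0.5
   vertex 4.5 2.0 1.5
   vertex 0.5 0.0 3.0
  endloop
 endfacet
 facet normal 0.243 0.000 -0.970
  outer loop
   vertex 2.0 0.5 0.5
   vertex 0.0 1.5 0.0
   vertex 4.0 4.5 1.0
  endloop
 endfacet
 facet normal 0.419 -0.097 -0.903
  outer loop
   vertex 2.0 0.5 0.5
   vertex 4.0 4.5 1.0
   vertex 4.5 2.0 1.5
  endloop
 endfacet
 facet normal -0.169 0.507 -0.845
  outer loop
   vertex 1.0 3.5 1.0
   vertex 4.0 4.5 1.0
   vertex 0.0 1.5 0.0
  endloop
 endfacet
 facet normal -0.312 0.937 -0.156
  outer loop
   vertex 1.0 3.5 1.0
   vertex 2.5 4.5 4.0
   vertex 4.0 4.5 1.0
  endloop
 endfacet
 facet normal -0.905 0.302 0.302
  outer loop
   vertex 1.0 3.5 1.0
   vertex 0.0 1.5 0.0
   vertex 0.5 0.0 3.0
  endloop
 endfacet
 facet normal -0.886 0.319 0.337
  outer loop
   vertex 1.0 3.5 1.0
   vertex 0.5 0.0 3.0
   vertex 2.5 4.5 4.0
  endloop
 endfacet
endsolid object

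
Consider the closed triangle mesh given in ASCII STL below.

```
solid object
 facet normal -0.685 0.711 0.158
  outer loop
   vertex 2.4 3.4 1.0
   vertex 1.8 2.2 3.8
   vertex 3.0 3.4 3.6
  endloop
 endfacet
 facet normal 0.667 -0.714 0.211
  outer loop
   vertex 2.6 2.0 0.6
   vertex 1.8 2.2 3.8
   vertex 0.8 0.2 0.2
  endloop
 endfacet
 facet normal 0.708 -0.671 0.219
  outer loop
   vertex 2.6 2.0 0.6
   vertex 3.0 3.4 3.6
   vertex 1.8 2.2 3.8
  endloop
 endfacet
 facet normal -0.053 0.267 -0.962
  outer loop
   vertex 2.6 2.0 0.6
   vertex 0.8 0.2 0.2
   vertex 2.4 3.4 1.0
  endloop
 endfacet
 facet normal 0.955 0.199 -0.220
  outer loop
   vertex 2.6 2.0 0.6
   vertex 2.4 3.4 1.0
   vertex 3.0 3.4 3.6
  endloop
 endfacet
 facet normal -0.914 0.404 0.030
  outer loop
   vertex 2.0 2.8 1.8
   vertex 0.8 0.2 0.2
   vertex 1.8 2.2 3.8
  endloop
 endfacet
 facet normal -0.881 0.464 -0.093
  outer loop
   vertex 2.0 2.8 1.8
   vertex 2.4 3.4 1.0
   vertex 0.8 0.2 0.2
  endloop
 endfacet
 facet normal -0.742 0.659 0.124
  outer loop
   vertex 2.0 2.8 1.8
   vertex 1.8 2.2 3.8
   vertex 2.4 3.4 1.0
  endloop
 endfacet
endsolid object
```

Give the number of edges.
12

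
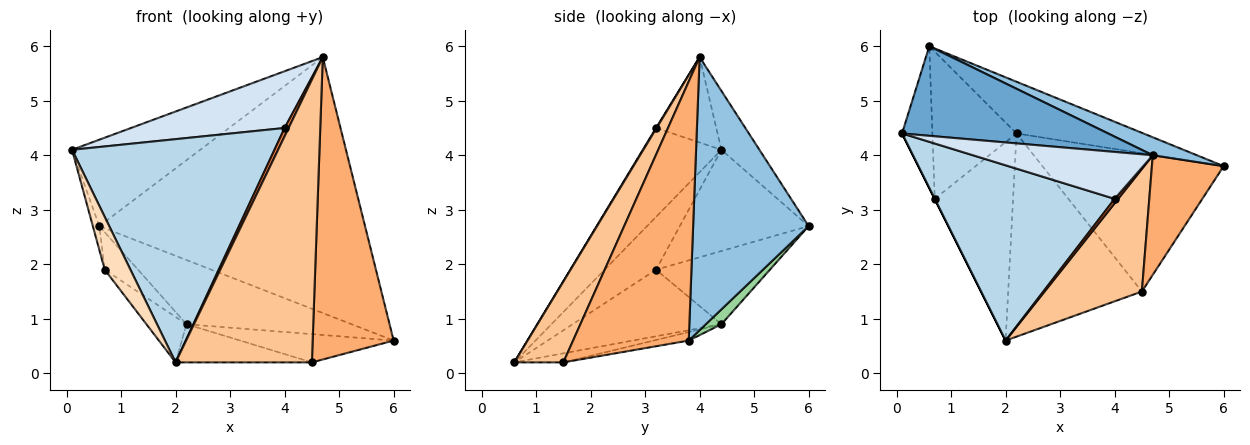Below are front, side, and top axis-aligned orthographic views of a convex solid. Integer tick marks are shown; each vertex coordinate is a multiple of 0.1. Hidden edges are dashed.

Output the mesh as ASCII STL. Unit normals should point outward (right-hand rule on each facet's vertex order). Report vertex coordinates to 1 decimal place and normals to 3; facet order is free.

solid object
 facet normal -0.201 0.680 0.705
  outer loop
   vertex 0.6 6.0 2.7
   vertex 0.1 4.4 4.1
   vertex 4.7 4.0 5.8
  endloop
 endfacet
 facet normal 0.398 0.915 0.064
  outer loop
   vertex 0.6 6.0 2.7
   vertex 4.7 4.0 5.8
   vertex 6.0 3.8 0.6
  endloop
 endfacet
 facet normal -0.292 -0.752 0.591
  outer loop
   vertex 4.0 3.2 4.5
   vertex 0.1 4.4 4.1
   vertex 2.0 0.6 0.2
  endloop
 endfacet
 facet normal -0.290 -0.738 0.610
  outer loop
   vertex 4.0 3.2 4.5
   vertex 4.7 4.0 5.8
   vertex 0.1 4.4 4.1
  endloop
 endfacet
 facet normal 0.128 -0.874 0.469
  outer loop
   vertex 4.0 3.2 4.5
   vertex 2.0 0.6 0.2
   vertex 4.7 4.0 5.8
  endloop
 endfacet
 facet normal 0.799 -0.559 0.221
  outer loop
   vertex 4.5 1.5 0.2
   vertex 6.0 3.8 0.6
   vertex 4.7 4.0 5.8
  endloop
 endfacet
 facet normal 0.314 -0.871 0.378
  outer loop
   vertex 4.5 1.5 0.2
   vertex 4.7 4.0 5.8
   vertex 2.0 0.6 0.2
  endloop
 endfacet
 facet normal -0.894 -0.447 0.000
  outer loop
   vertex 0.7 3.2 1.9
   vertex 2.0 0.6 0.2
   vertex 0.1 4.4 4.1
  endloop
 endfacet
 facet normal -0.957 0.048 -0.287
  outer loop
   vertex 0.7 3.2 1.9
   vertex 0.1 4.4 4.1
   vertex 0.6 6.0 2.7
  endloop
 endfacet
 facet normal 0.073 0.777 -0.625
  outer loop
   vertex 2.2 4.4 0.9
   vertex 0.6 6.0 2.7
   vertex 6.0 3.8 0.6
  endloop
 endfacet
 facet normal -0.046 0.200 -0.979
  outer loop
   vertex 2.2 4.4 0.9
   vertex 6.0 3.8 0.6
   vertex 4.5 1.5 0.2
  endloop
 endfacet
 facet normal -0.066 0.184 -0.981
  outer loop
   vertex 2.2 4.4 0.9
   vertex 4.5 1.5 0.2
   vertex 2.0 0.6 0.2
  endloop
 endfacet
 facet normal -0.638 0.172 -0.751
  outer loop
   vertex 2.2 4.4 0.9
   vertex 2.0 0.6 0.2
   vertex 0.7 3.2 1.9
  endloop
 endfacet
 facet normal -0.645 0.189 -0.741
  outer loop
   vertex 2.2 4.4 0.9
   vertex 0.7 3.2 1.9
   vertex 0.6 6.0 2.7
  endloop
 endfacet
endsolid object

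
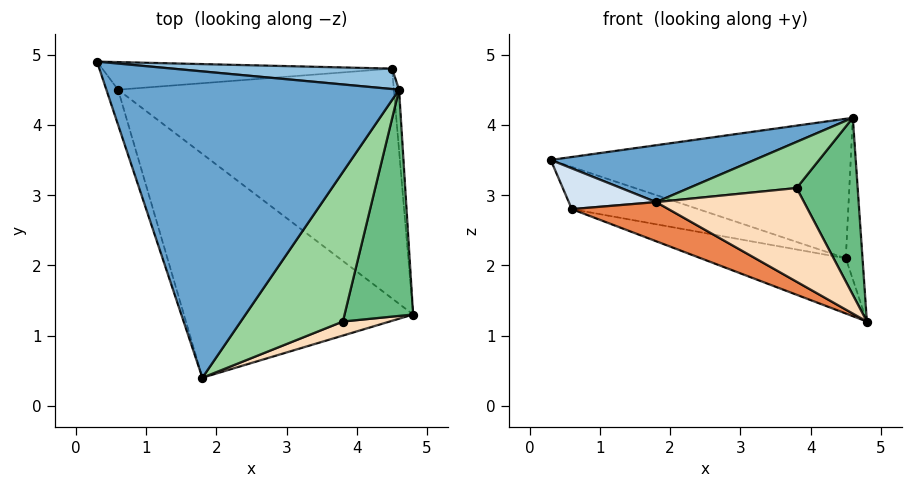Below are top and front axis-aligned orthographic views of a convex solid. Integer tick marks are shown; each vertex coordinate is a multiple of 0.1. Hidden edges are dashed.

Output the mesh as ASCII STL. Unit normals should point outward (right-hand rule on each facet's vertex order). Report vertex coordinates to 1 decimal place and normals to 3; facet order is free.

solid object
 facet normal -0.152 -0.180 0.972
  outer loop
   vertex 4.6 4.5 4.1
   vertex 0.3 4.9 3.5
   vertex 1.8 0.4 2.9
  endloop
 endfacet
 facet normal 0.072 0.987 0.144
  outer loop
   vertex 4.5 4.8 2.1
   vertex 0.3 4.9 3.5
   vertex 4.6 4.5 4.1
  endloop
 endfacet
 facet normal 0.995 0.094 -0.036
  outer loop
   vertex 4.5 4.8 2.1
   vertex 4.6 4.5 4.1
   vertex 4.8 1.3 1.2
  endloop
 endfacet
 facet normal -0.930 -0.278 -0.240
  outer loop
   vertex 0.6 4.5 2.8
   vertex 1.8 0.4 2.9
   vertex 0.3 4.9 3.5
  endloop
 endfacet
 facet normal -0.452 -0.154 -0.879
  outer loop
   vertex 0.6 4.5 2.8
   vertex 4.8 1.3 1.2
   vertex 1.8 0.4 2.9
  endloop
 endfacet
 facet normal -0.161 0.826 -0.541
  outer loop
   vertex 0.6 4.5 2.8
   vertex 0.3 4.9 3.5
   vertex 4.5 4.8 2.1
  endloop
 endfacet
 facet normal -0.189 0.229 -0.955
  outer loop
   vertex 0.6 4.5 2.8
   vertex 4.5 4.8 2.1
   vertex 4.8 1.3 1.2
  endloop
 endfacet
 facet normal 0.356 -0.924 0.139
  outer loop
   vertex 3.8 1.2 3.1
   vertex 1.8 0.4 2.9
   vertex 4.8 1.3 1.2
  endloop
 endfacet
 facet normal 0.842 -0.333 0.425
  outer loop
   vertex 3.8 1.2 3.1
   vertex 4.8 1.3 1.2
   vertex 4.6 4.5 4.1
  endloop
 endfacet
 facet normal 0.022 -0.295 0.955
  outer loop
   vertex 3.8 1.2 3.1
   vertex 4.6 4.5 4.1
   vertex 1.8 0.4 2.9
  endloop
 endfacet
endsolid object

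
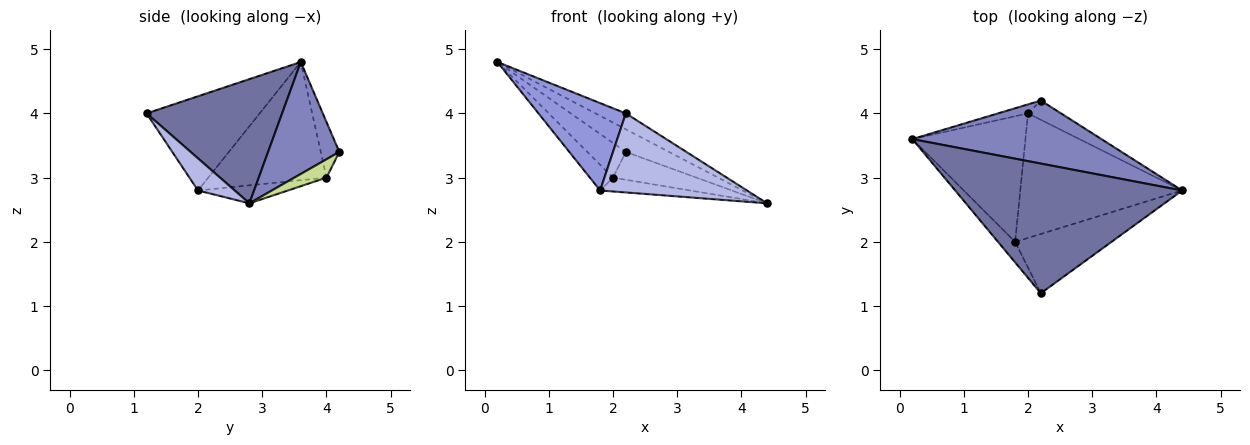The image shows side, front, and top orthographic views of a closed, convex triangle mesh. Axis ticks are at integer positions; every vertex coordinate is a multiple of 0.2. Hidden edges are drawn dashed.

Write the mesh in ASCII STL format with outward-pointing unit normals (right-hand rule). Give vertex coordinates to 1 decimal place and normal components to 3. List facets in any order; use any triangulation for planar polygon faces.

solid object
 facet normal 0.477 0.107 0.872
  outer loop
   vertex 2.2 1.2 4.0
   vertex 4.4 2.8 2.6
   vertex 0.2 3.6 4.8
  endloop
 endfacet
 facet normal 0.487 0.295 0.822
  outer loop
   vertex 2.2 4.2 3.4
   vertex 0.2 3.6 4.8
   vertex 4.4 2.8 2.6
  endloop
 endfacet
 facet normal -0.783 -0.605 -0.142
  outer loop
   vertex 1.8 2.0 2.8
   vertex 2.2 1.2 4.0
   vertex 0.2 3.6 4.8
  endloop
 endfacet
 facet normal 0.196 -0.784 -0.588
  outer loop
   vertex 1.8 2.0 2.8
   vertex 4.4 2.8 2.6
   vertex 2.2 1.2 4.0
  endloop
 endfacet
 facet normal -0.422 0.877 -0.227
  outer loop
   vertex 2.0 4.0 3.0
   vertex 0.2 3.6 4.8
   vertex 2.2 4.2 3.4
  endloop
 endfacet
 facet normal -0.716 0.140 -0.684
  outer loop
   vertex 2.0 4.0 3.0
   vertex 1.8 2.0 2.8
   vertex 0.2 3.6 4.8
  endloop
 endfacet
 facet normal 0.302 0.784 -0.543
  outer loop
   vertex 2.0 4.0 3.0
   vertex 2.2 4.2 3.4
   vertex 4.4 2.8 2.6
  endloop
 endfacet
 facet normal -0.110 0.110 -0.988
  outer loop
   vertex 2.0 4.0 3.0
   vertex 4.4 2.8 2.6
   vertex 1.8 2.0 2.8
  endloop
 endfacet
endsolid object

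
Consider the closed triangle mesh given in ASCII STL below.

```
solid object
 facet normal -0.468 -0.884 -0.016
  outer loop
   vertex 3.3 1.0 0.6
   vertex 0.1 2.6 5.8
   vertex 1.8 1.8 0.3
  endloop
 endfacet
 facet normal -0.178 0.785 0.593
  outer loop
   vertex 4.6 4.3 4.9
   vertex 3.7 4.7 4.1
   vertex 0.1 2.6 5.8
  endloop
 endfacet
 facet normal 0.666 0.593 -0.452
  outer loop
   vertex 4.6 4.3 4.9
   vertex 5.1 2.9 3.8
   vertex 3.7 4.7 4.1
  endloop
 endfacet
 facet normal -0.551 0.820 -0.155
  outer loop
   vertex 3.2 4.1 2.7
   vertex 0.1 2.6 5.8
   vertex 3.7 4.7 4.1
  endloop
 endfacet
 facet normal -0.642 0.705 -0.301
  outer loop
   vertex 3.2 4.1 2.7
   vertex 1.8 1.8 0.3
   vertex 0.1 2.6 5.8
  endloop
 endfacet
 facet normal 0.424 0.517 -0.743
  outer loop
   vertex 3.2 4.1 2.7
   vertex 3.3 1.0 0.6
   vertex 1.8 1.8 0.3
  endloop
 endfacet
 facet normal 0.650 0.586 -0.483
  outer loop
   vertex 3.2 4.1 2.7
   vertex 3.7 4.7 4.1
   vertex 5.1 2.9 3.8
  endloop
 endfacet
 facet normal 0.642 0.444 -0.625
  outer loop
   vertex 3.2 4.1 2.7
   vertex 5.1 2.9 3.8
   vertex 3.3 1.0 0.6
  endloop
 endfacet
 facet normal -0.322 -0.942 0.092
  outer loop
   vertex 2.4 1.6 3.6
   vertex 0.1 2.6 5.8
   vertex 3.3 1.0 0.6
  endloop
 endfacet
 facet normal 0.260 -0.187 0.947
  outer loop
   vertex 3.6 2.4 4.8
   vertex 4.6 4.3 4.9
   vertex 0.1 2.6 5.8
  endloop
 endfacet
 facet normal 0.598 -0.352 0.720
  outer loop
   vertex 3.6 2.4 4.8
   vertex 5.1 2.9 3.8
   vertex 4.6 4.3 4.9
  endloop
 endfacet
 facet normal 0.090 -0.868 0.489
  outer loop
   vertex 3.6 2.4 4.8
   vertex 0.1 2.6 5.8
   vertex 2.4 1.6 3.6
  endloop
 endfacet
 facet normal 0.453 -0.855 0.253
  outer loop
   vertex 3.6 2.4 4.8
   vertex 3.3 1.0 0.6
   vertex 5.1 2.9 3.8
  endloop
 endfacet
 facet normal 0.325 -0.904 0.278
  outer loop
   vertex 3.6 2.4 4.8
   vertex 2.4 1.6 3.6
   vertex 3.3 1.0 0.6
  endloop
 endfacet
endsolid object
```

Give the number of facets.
14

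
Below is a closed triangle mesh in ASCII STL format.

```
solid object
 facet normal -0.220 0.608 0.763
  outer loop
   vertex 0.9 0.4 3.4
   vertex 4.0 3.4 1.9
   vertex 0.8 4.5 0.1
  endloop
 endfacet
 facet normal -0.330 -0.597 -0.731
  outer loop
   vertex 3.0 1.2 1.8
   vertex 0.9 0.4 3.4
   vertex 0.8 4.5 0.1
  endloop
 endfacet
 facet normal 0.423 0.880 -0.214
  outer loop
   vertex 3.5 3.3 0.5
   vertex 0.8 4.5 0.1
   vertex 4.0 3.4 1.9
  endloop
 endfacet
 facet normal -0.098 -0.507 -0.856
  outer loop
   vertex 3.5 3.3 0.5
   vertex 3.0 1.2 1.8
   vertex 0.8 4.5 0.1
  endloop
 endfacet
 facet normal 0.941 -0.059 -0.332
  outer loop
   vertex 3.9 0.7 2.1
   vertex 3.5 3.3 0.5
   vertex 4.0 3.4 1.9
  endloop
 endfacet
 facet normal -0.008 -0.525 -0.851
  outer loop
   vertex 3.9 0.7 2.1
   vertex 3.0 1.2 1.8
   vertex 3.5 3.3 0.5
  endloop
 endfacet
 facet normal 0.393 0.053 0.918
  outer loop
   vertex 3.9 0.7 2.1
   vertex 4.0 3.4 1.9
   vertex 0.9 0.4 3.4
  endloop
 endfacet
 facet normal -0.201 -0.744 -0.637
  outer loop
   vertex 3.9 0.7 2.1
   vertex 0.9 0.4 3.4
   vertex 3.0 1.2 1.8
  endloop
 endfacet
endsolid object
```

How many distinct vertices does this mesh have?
6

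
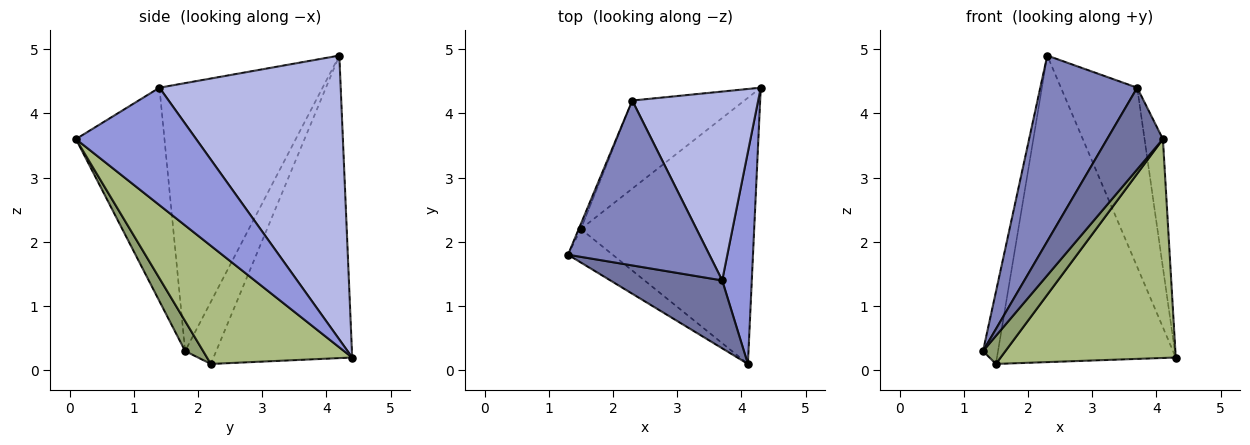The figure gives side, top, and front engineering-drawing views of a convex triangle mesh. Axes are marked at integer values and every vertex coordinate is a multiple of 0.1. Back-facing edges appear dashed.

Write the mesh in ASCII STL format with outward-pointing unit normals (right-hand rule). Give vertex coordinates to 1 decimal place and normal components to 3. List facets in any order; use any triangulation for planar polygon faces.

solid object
 facet normal -0.773 -0.487 0.405
  outer loop
   vertex 3.7 1.4 4.4
   vertex 1.3 1.8 0.3
   vertex 4.1 0.1 3.6
  endloop
 endfacet
 facet normal -0.783 -0.465 0.413
  outer loop
   vertex 3.7 1.4 4.4
   vertex 2.3 4.2 4.9
   vertex 1.3 1.8 0.3
  endloop
 endfacet
 facet normal 0.959 0.146 0.242
  outer loop
   vertex 3.7 1.4 4.4
   vertex 4.1 0.1 3.6
   vertex 4.3 4.4 0.2
  endloop
 endfacet
 facet normal 0.853 0.359 0.378
  outer loop
   vertex 3.7 1.4 4.4
   vertex 4.3 4.4 0.2
   vertex 2.3 4.2 4.9
  endloop
 endfacet
 facet normal 0.458 -0.570 -0.682
  outer loop
   vertex 1.5 2.2 0.1
   vertex 4.1 0.1 3.6
   vertex 1.3 1.8 0.3
  endloop
 endfacet
 facet normal 0.466 -0.562 -0.683
  outer loop
   vertex 1.5 2.2 0.1
   vertex 4.3 4.4 0.2
   vertex 4.1 0.1 3.6
  endloop
 endfacet
 facet normal -0.900 0.435 -0.031
  outer loop
   vertex 1.5 2.2 0.1
   vertex 1.3 1.8 0.3
   vertex 2.3 4.2 4.9
  endloop
 endfacet
 facet normal -0.598 0.771 -0.221
  outer loop
   vertex 1.5 2.2 0.1
   vertex 2.3 4.2 4.9
   vertex 4.3 4.4 0.2
  endloop
 endfacet
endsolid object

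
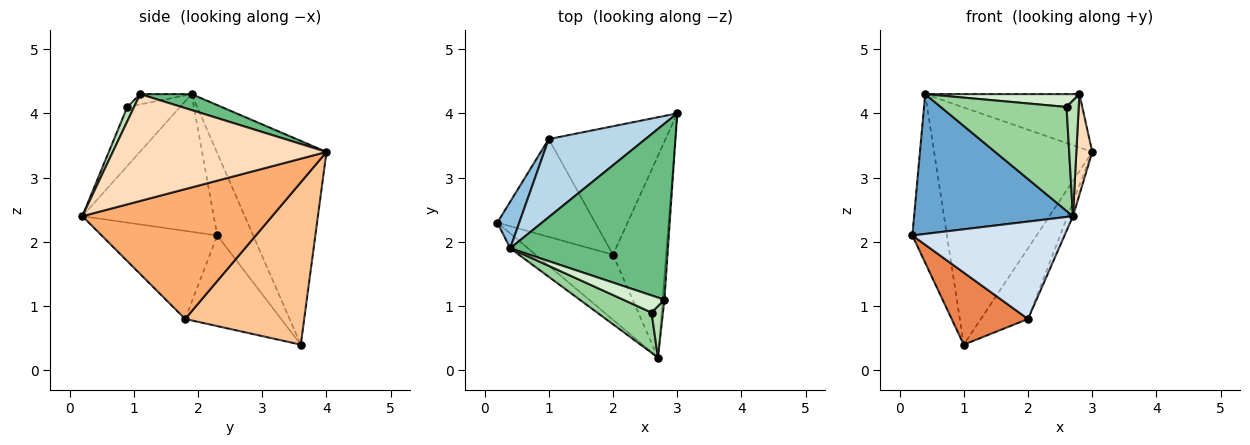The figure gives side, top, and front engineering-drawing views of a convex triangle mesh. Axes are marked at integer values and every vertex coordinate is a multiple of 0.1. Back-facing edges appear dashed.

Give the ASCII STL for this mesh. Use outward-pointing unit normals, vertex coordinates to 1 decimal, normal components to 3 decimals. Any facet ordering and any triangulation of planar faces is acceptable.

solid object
 facet normal -0.635 -0.768 -0.082
  outer loop
   vertex 0.4 1.9 4.3
   vertex 0.2 2.3 2.1
   vertex 2.7 0.2 2.4
  endloop
 endfacet
 facet normal -0.707 0.681 0.188
  outer loop
   vertex 0.4 1.9 4.3
   vertex 1.0 3.6 0.4
   vertex 0.2 2.3 2.1
  endloop
 endfacet
 facet normal -0.550 0.793 0.261
  outer loop
   vertex 0.4 1.9 4.3
   vertex 3.0 4.0 3.4
   vertex 1.0 3.6 0.4
  endloop
 endfacet
 facet normal -0.534 -0.703 -0.469
  outer loop
   vertex 2.0 1.8 0.8
   vertex 2.7 0.2 2.4
   vertex 0.2 2.3 2.1
  endloop
 endfacet
 facet normal -0.598 -0.476 -0.645
  outer loop
   vertex 2.0 1.8 0.8
   vertex 0.2 2.3 2.1
   vertex 1.0 3.6 0.4
  endloop
 endfacet
 facet normal 0.925 0.027 -0.378
  outer loop
   vertex 2.0 1.8 0.8
   vertex 3.0 4.0 3.4
   vertex 2.7 0.2 2.4
  endloop
 endfacet
 facet normal 0.773 0.306 -0.556
  outer loop
   vertex 2.0 1.8 0.8
   vertex 1.0 3.6 0.4
   vertex 3.0 4.0 3.4
  endloop
 endfacet
 facet normal 0.997 -0.074 -0.017
  outer loop
   vertex 2.8 1.1 4.3
   vertex 2.7 0.2 2.4
   vertex 3.0 4.0 3.4
  endloop
 endfacet
 facet normal 0.096 0.289 0.952
  outer loop
   vertex 2.8 1.1 4.3
   vertex 3.0 4.0 3.4
   vertex 0.4 1.9 4.3
  endloop
 endfacet
 facet normal -0.364 -0.869 0.336
  outer loop
   vertex 2.6 0.9 4.1
   vertex 0.4 1.9 4.3
   vertex 2.7 0.2 2.4
  endloop
 endfacet
 facet normal 0.453 -0.815 0.362
  outer loop
   vertex 2.6 0.9 4.1
   vertex 2.7 0.2 2.4
   vertex 2.8 1.1 4.3
  endloop
 endfacet
 facet normal -0.196 -0.588 0.784
  outer loop
   vertex 2.6 0.9 4.1
   vertex 2.8 1.1 4.3
   vertex 0.4 1.9 4.3
  endloop
 endfacet
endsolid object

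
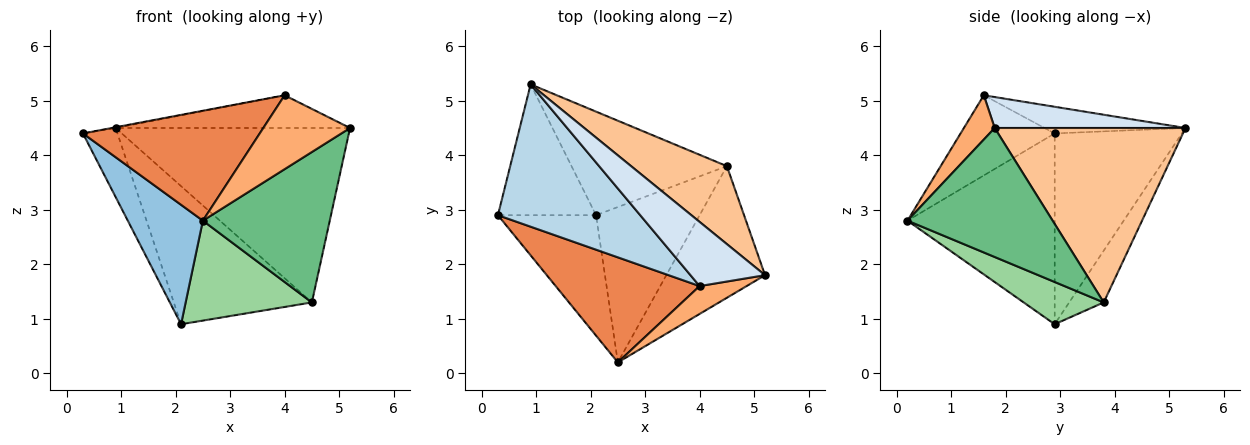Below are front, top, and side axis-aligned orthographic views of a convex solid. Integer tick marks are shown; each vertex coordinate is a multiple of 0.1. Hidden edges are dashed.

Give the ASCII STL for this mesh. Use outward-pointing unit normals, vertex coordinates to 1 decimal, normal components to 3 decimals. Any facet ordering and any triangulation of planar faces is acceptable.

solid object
 facet normal -0.864 0.235 -0.445
  outer loop
   vertex 2.1 2.9 0.9
   vertex 0.3 2.9 4.4
   vertex 0.9 5.3 4.5
  endloop
 endfacet
 facet normal -0.810 -0.413 -0.417
  outer loop
   vertex 2.5 0.2 2.8
   vertex 0.3 2.9 4.4
   vertex 2.1 2.9 0.9
  endloop
 endfacet
 facet normal -0.184 0.005 0.983
  outer loop
   vertex 4.0 1.6 5.1
   vertex 0.9 5.3 4.5
   vertex 0.3 2.9 4.4
  endloop
 endfacet
 facet normal 0.347 0.426 0.836
  outer loop
   vertex 4.0 1.6 5.1
   vertex 5.2 1.8 4.5
   vertex 0.9 5.3 4.5
  endloop
 endfacet
 facet normal -0.359 -0.675 0.645
  outer loop
   vertex 4.0 1.6 5.1
   vertex 0.3 2.9 4.4
   vertex 2.5 0.2 2.8
  endloop
 endfacet
 facet normal 0.315 -0.888 0.335
  outer loop
   vertex 4.0 1.6 5.1
   vertex 2.5 0.2 2.8
   vertex 5.2 1.8 4.5
  endloop
 endfacet
 facet normal 0.596 0.733 0.328
  outer loop
   vertex 4.5 3.8 1.3
   vertex 0.9 5.3 4.5
   vertex 5.2 1.8 4.5
  endloop
 endfacet
 facet normal -0.196 0.784 -0.588
  outer loop
   vertex 4.5 3.8 1.3
   vertex 2.1 2.9 0.9
   vertex 0.9 5.3 4.5
  endloop
 endfacet
 facet normal 0.652 -0.570 -0.499
  outer loop
   vertex 4.5 3.8 1.3
   vertex 5.2 1.8 4.5
   vertex 2.5 0.2 2.8
  endloop
 endfacet
 facet normal 0.324 -0.512 -0.796
  outer loop
   vertex 4.5 3.8 1.3
   vertex 2.5 0.2 2.8
   vertex 2.1 2.9 0.9
  endloop
 endfacet
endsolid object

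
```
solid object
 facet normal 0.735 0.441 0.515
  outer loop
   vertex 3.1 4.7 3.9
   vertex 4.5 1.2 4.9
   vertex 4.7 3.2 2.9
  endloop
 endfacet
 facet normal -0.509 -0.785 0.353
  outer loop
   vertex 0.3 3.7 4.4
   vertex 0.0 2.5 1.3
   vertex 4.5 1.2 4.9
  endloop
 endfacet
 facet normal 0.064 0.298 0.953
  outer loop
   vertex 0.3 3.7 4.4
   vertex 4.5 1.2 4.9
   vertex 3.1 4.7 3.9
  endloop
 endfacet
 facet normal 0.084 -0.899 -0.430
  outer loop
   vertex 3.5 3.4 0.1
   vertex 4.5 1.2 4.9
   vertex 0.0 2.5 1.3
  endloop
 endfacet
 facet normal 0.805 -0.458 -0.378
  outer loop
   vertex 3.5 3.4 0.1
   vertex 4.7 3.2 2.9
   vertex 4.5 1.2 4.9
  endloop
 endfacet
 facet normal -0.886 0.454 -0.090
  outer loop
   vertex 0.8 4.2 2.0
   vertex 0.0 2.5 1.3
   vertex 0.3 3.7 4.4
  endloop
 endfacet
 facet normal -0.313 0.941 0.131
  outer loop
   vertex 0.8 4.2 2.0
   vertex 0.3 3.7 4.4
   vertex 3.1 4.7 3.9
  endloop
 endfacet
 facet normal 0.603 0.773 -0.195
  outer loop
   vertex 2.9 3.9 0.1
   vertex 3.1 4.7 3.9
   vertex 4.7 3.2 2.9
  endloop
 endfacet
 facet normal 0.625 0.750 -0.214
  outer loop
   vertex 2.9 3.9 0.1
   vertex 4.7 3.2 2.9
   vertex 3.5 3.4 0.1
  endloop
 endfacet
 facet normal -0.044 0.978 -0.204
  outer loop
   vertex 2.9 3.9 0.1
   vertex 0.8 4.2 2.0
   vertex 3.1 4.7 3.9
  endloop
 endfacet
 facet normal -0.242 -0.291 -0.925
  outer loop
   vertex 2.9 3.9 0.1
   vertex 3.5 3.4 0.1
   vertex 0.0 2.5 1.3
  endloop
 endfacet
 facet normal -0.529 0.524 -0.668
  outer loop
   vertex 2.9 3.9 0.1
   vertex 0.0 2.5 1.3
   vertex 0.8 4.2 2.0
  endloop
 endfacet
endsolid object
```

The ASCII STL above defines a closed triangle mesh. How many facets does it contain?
12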